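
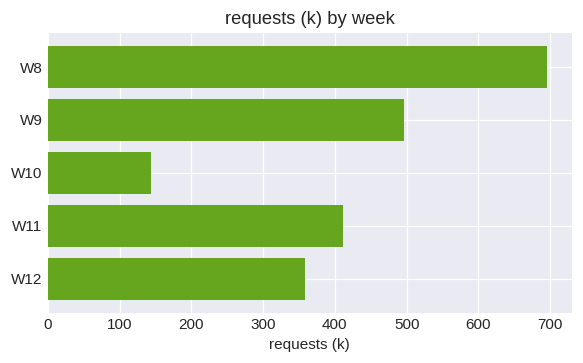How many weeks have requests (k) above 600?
Above 600: W8.

1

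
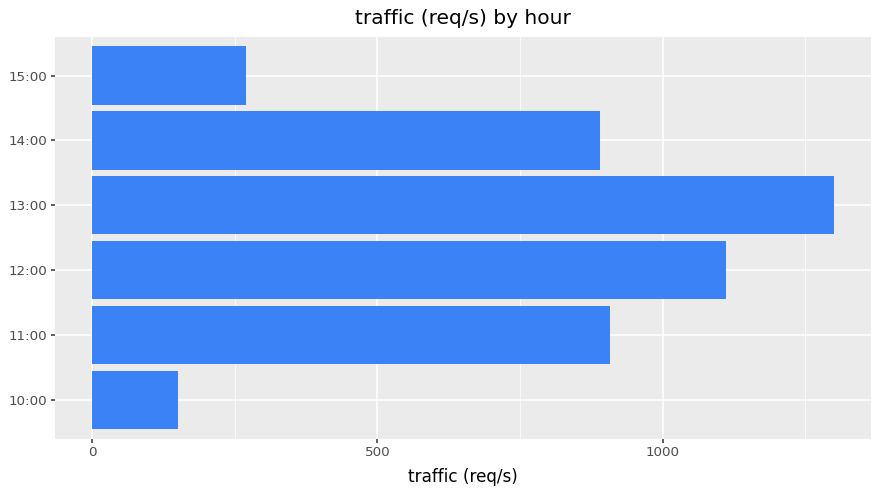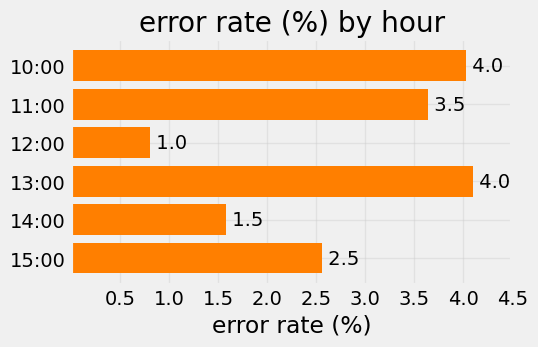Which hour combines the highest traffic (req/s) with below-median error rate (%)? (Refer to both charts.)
Chart 2 median error rate (%) ≈ 3; below-median hours: 12:00, 14:00, 15:00. Among those, 12:00 has the highest traffic (req/s) (≈ 1200).

12:00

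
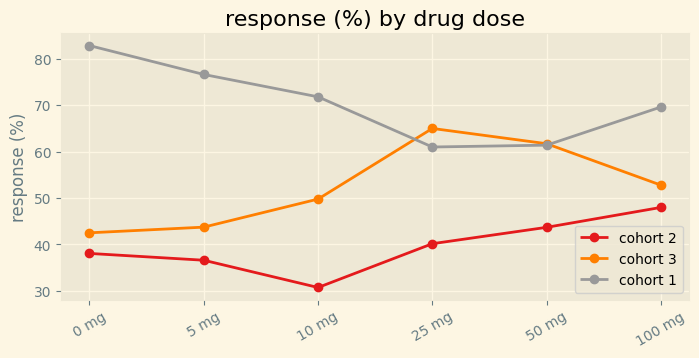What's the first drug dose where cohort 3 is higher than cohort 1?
10 mg: cohort 3 ≈ 50 vs cohort 1 ≈ 70 (not yet); 25 mg: cohort 3 ≈ 65 vs cohort 1 ≈ 60 (first crossover).

25 mg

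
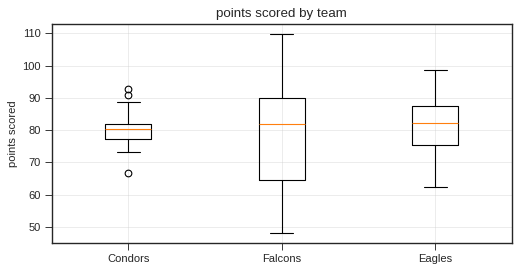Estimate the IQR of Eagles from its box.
Q3 ≈ 87.6, Q1 ≈ 75.4; IQR ≈ 12.2.

≈ 12.2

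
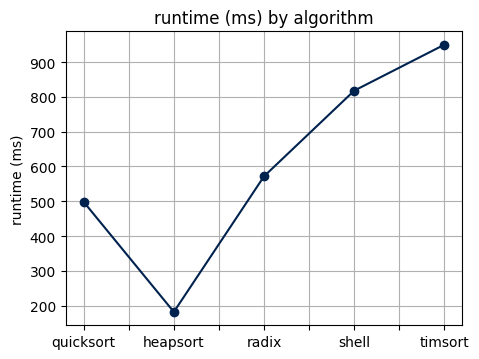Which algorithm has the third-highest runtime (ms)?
radix

Top 4: timsort ≈ 900, shell ≈ 800, radix ≈ 600, quicksort ≈ 500.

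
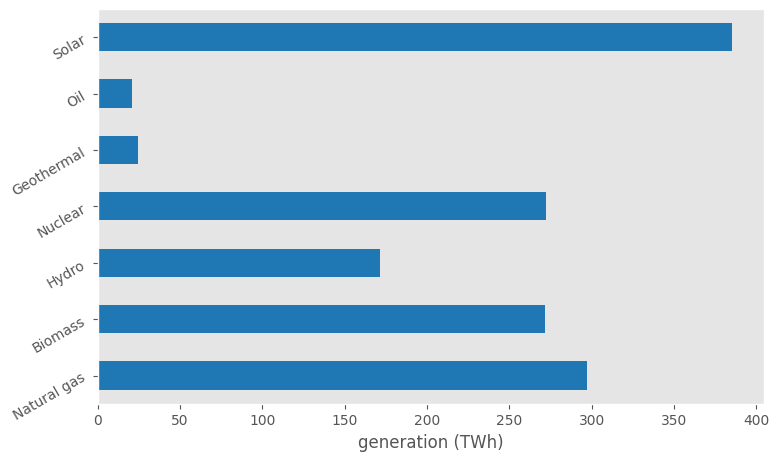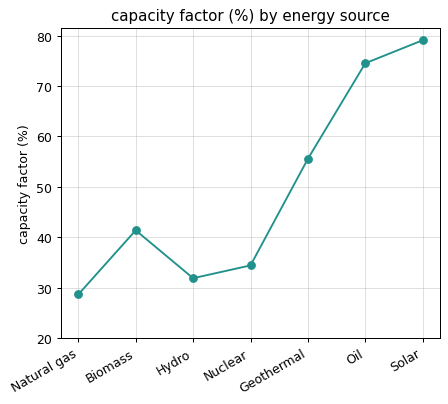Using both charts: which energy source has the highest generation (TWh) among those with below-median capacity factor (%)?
Natural gas

Chart 2 median capacity factor (%) ≈ 40; below-median energy sources: Natural gas, Hydro, Nuclear. Among those, Natural gas has the highest generation (TWh) (≈ 300).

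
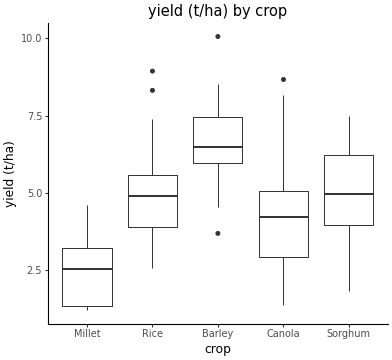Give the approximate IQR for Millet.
≈ 1.5

Q3 ≈ 3.0, Q1 ≈ 1.5; IQR ≈ 1.5.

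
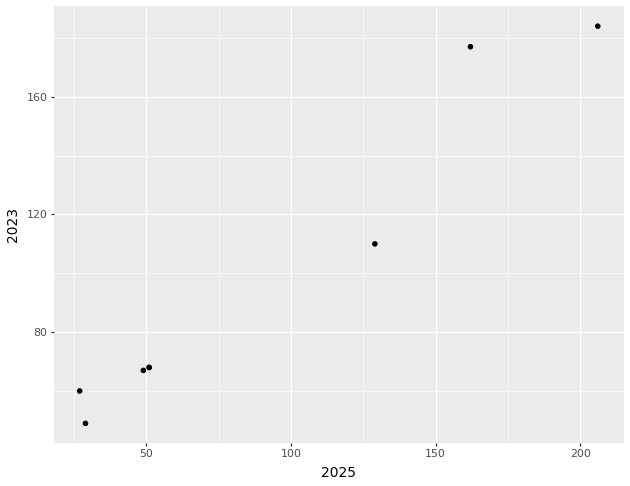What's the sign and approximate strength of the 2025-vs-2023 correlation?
positive, strong

Points are positively correlated; strong (|r| ≈ 1.0).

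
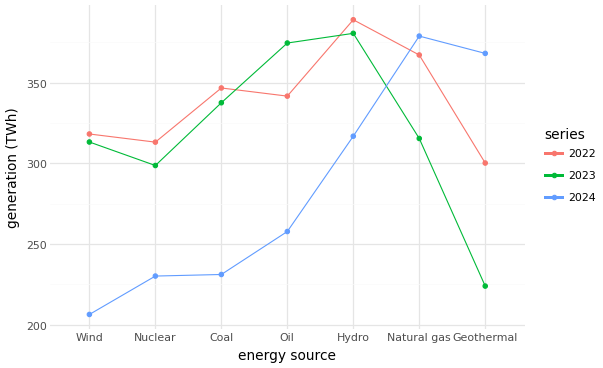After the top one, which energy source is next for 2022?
Top 3 for 2022: Hydro ≈ 380, Natural gas ≈ 360, Coal ≈ 340.

Natural gas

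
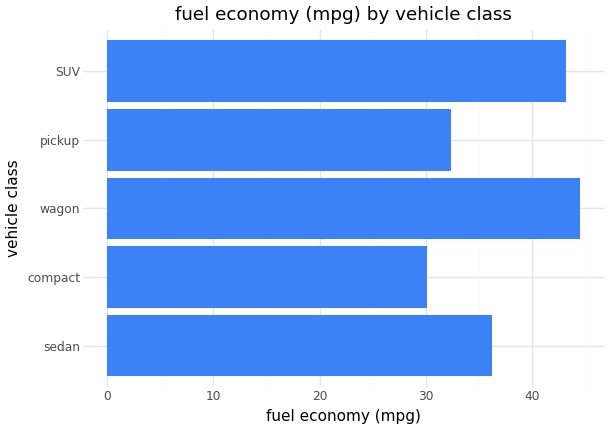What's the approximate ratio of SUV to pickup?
≈ 1.5×

SUV ≈ 45, pickup ≈ 30; 45/30 ≈ 1.5.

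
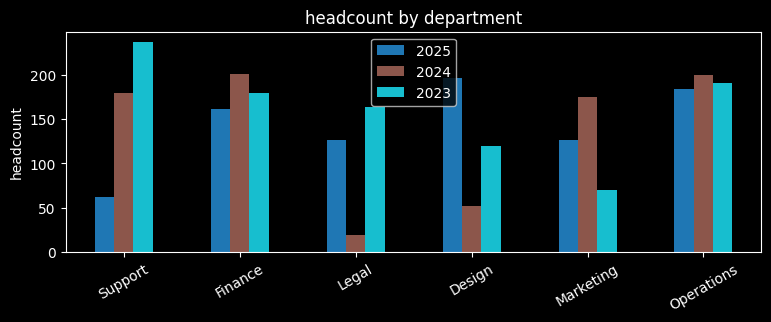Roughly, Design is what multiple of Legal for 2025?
≈ 1.67×

Design ≈ 200, Legal ≈ 120; 200/120 ≈ 1.67.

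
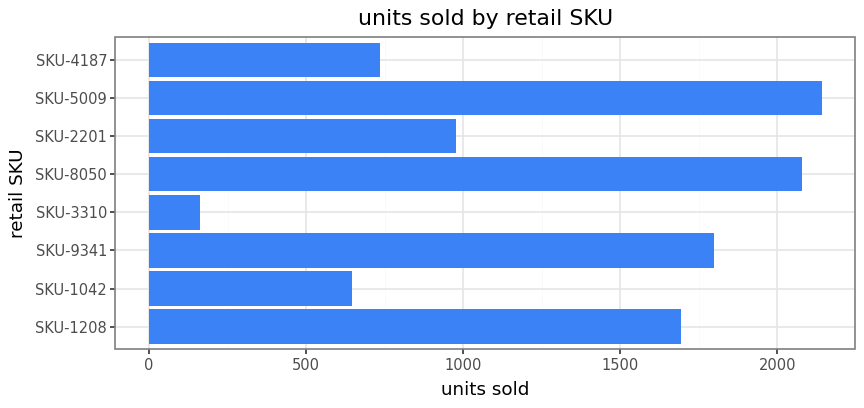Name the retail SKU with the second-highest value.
Top 3: SKU-5009 ≈ 2200, SKU-8050 ≈ 2000, SKU-9341 ≈ 1800.

SKU-8050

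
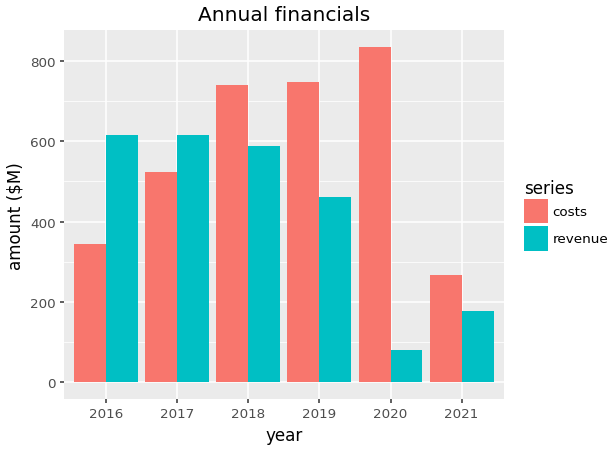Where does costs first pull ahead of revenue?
2017: costs ≈ 500 vs revenue ≈ 600 (not yet); 2018: costs ≈ 700 vs revenue ≈ 600 (first crossover).

2018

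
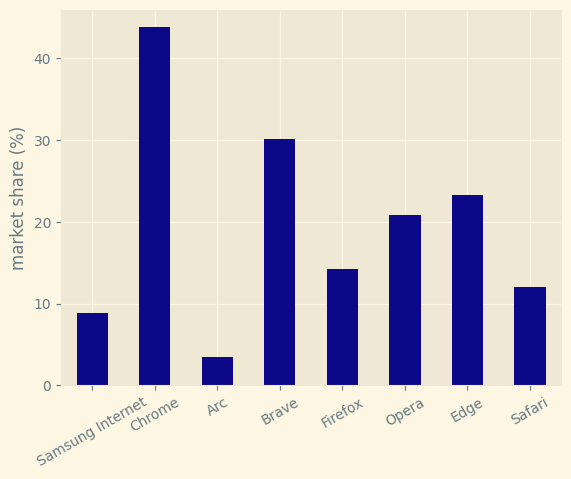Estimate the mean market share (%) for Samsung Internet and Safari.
≈ 10

(10 + 10) / 2 ≈ 10.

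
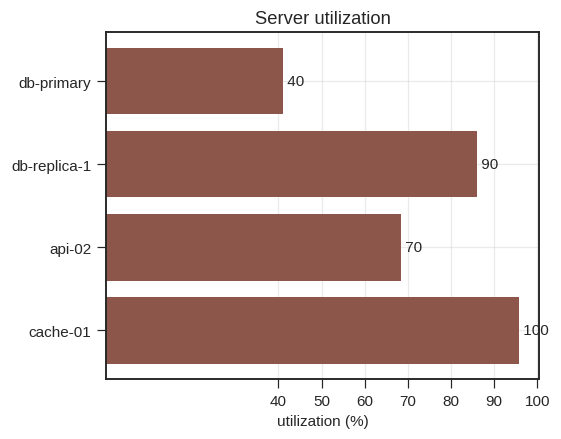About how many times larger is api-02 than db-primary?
api-02 ≈ 70, db-primary ≈ 40; 70/40 ≈ 1.75.

≈ 1.75×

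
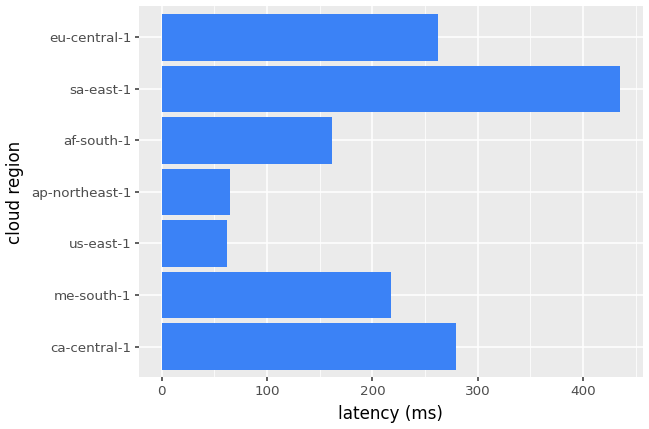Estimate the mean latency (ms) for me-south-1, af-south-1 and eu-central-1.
(200 + 150 + 250) / 3 ≈ 200.

≈ 200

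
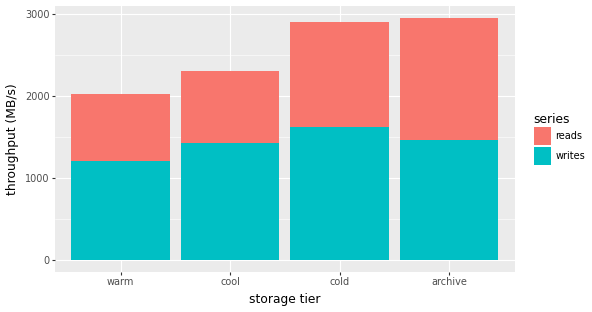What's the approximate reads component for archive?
reads top ≈ 3000, bottom ≈ 1500; segment ≈ 1500.

≈ 1500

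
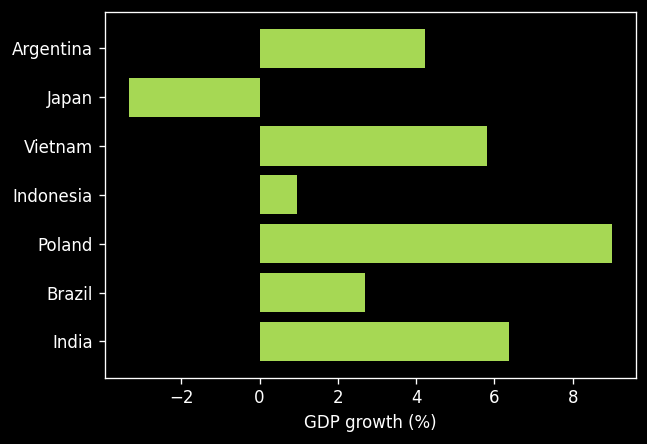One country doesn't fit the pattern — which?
Japan ≈ -4; the rest sit between ≈ 0 and ≈ 8.

Japan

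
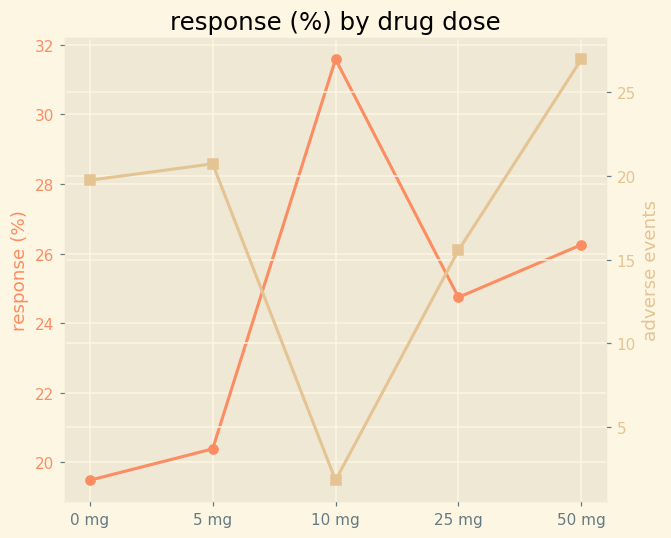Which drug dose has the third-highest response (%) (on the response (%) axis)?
Top 4 (on the response (%) axis): 10 mg ≈ 32, 50 mg ≈ 26, 25 mg ≈ 24, 5 mg ≈ 20.

25 mg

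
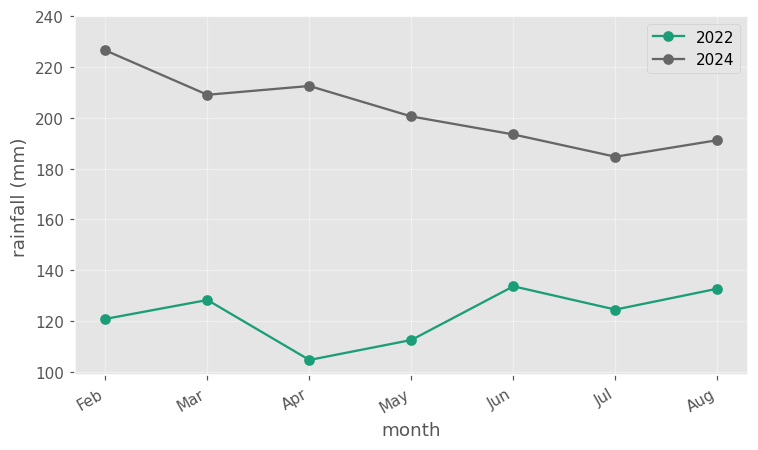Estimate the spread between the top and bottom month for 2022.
≈ 40

Max Jun ≈ 140, min Apr ≈ 100; range ≈ 40.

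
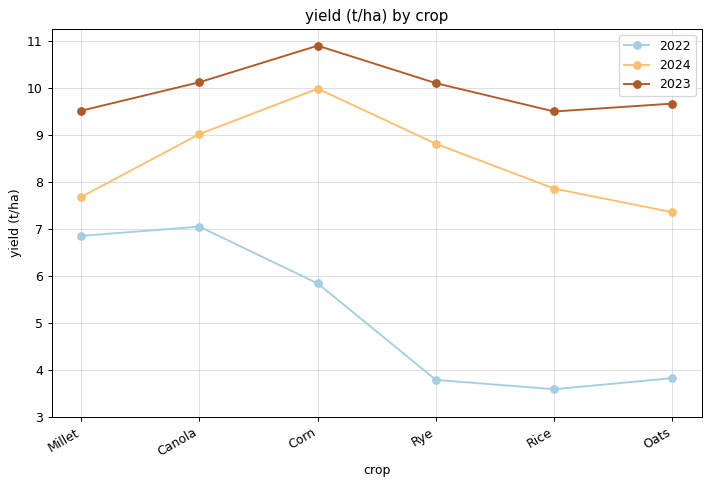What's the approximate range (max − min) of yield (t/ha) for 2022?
Max Canola ≈ 7, min Rice ≈ 4; range ≈ 3.

≈ 3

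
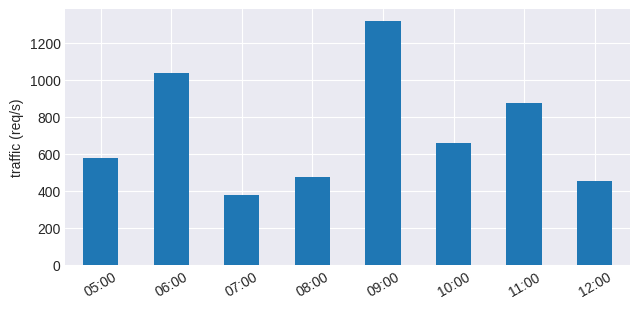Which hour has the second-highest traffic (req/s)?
Top 3: 09:00 ≈ 1400, 06:00 ≈ 1000, 11:00 ≈ 800.

06:00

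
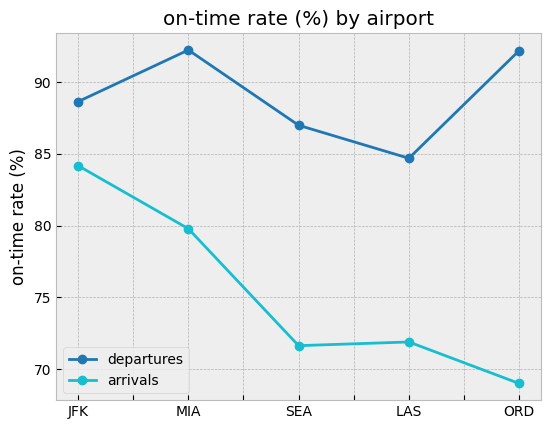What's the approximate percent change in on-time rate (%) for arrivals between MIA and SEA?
≈ -10%

MIA ≈ 80, SEA ≈ 72; (72 − 80) / 80 ≈ -10%.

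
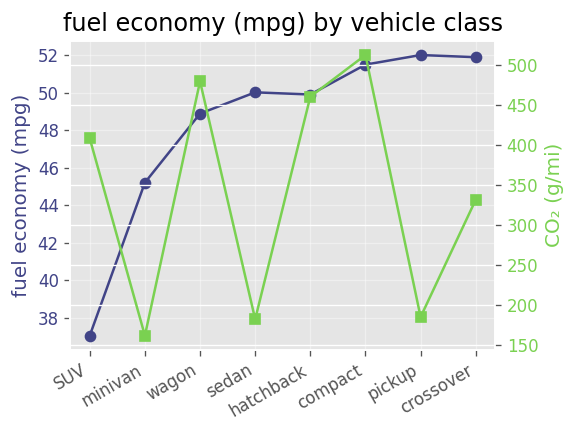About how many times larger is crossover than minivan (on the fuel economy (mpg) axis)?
crossover ≈ 52, minivan ≈ 46; 52/46 ≈ 1.13.

≈ 1.13×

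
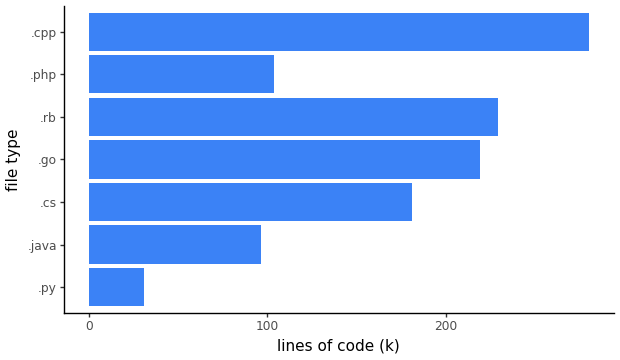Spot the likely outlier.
.py

.py ≈ 25; the rest sit between ≈ 100 and ≈ 275.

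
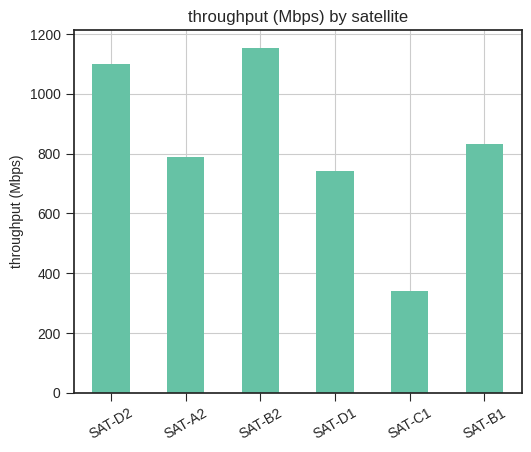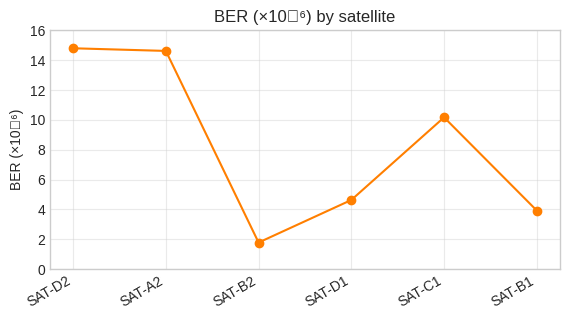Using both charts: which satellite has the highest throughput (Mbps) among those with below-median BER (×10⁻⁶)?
Chart 2 median BER (×10⁻⁶) ≈ 8; below-median satellites: SAT-B2, SAT-D1, SAT-B1. Among those, SAT-B2 has the highest throughput (Mbps) (≈ 1200).

SAT-B2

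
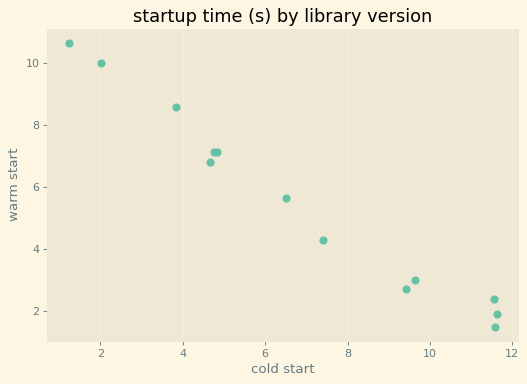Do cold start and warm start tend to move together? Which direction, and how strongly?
negative, strong

Points are negatively correlated; strong (|r| ≈ 1.0).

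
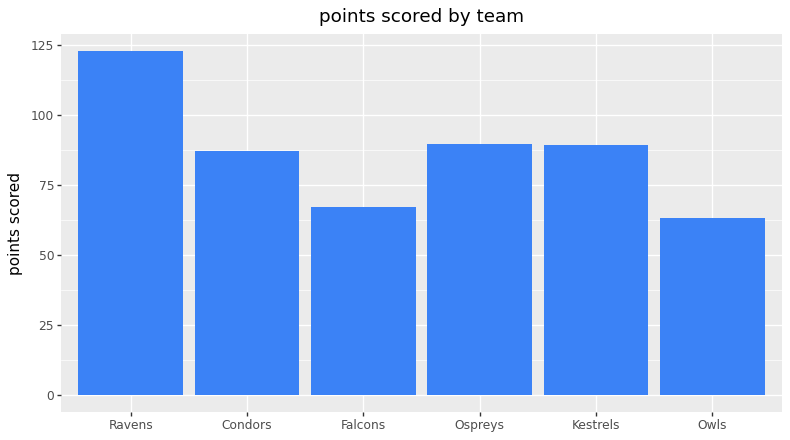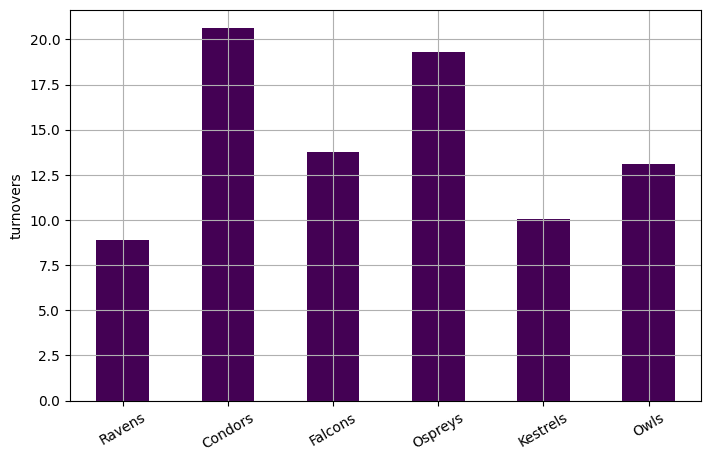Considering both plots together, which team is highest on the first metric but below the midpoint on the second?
Chart 2 median turnovers ≈ 14; below-median teams: Ravens, Kestrels, Owls. Among those, Ravens has the highest points scored (≈ 120).

Ravens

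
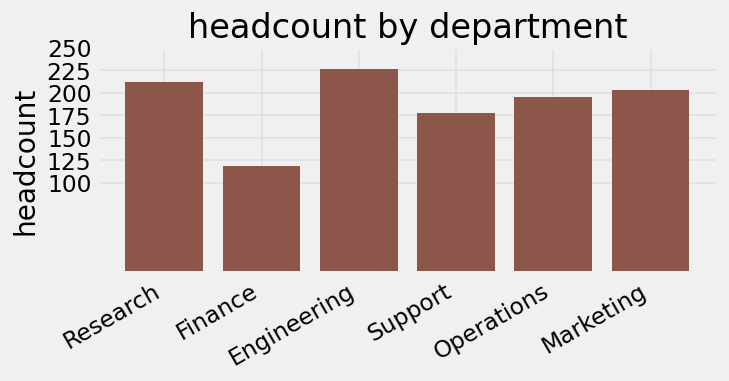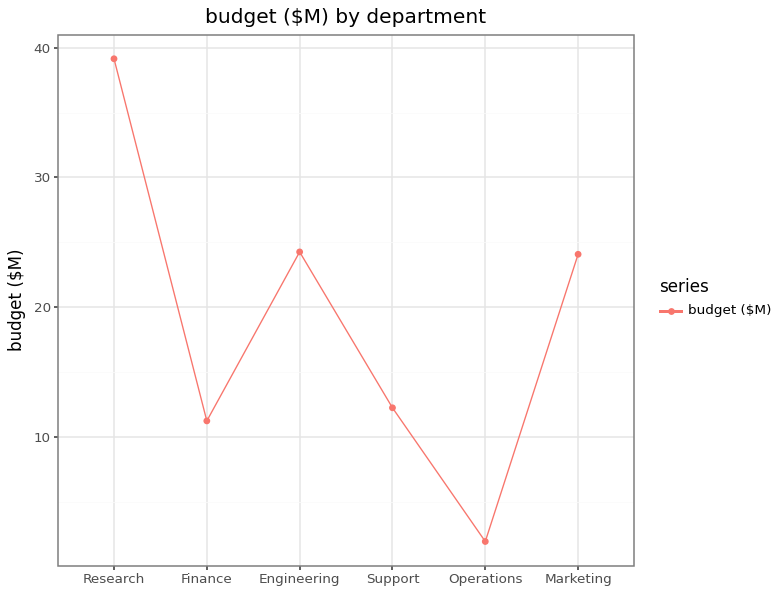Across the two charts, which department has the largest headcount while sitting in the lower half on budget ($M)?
Operations

Chart 2 median budget ($M) ≈ 20; below-median departments: Finance, Support, Operations. Among those, Operations has the highest headcount (≈ 200).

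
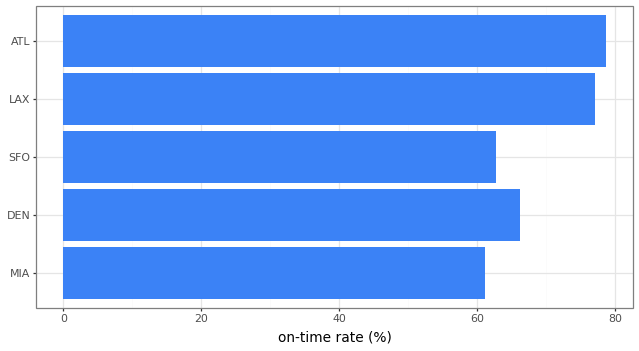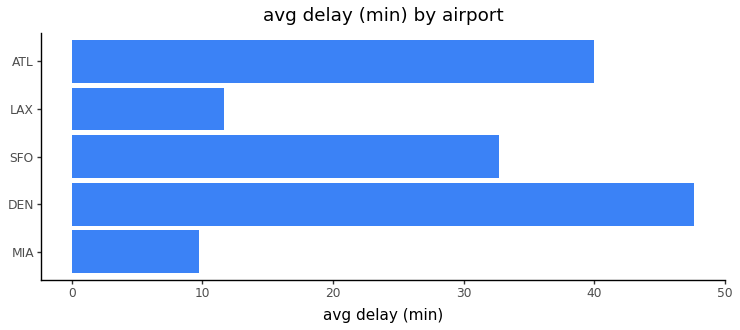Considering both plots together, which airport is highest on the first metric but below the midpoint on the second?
LAX

Chart 2 median avg delay (min) ≈ 35; below-median airports: MIA, LAX. Among those, LAX has the highest on-time rate (%) (≈ 80).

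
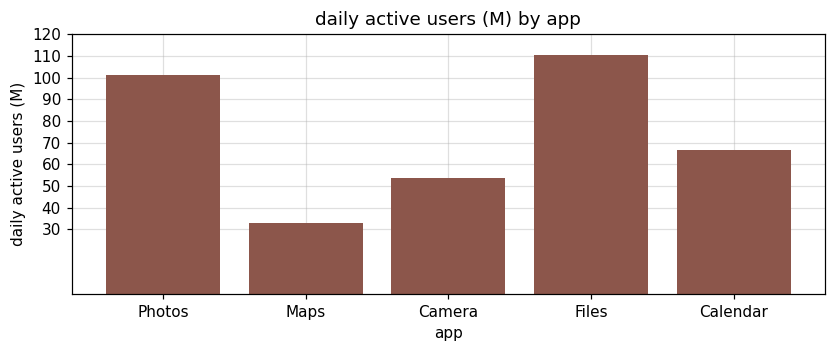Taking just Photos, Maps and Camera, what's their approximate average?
≈ 60

(100 + 30 + 50) / 3 ≈ 60.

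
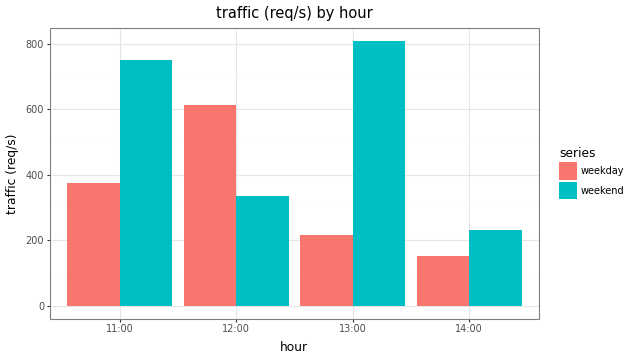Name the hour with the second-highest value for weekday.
Top 3 for weekday: 12:00 ≈ 600, 11:00 ≈ 400, 13:00 ≈ 200.

11:00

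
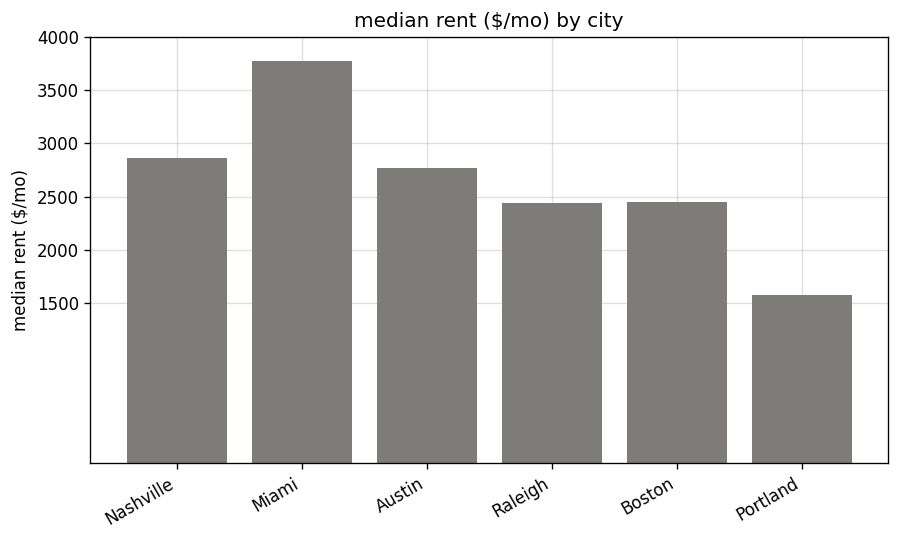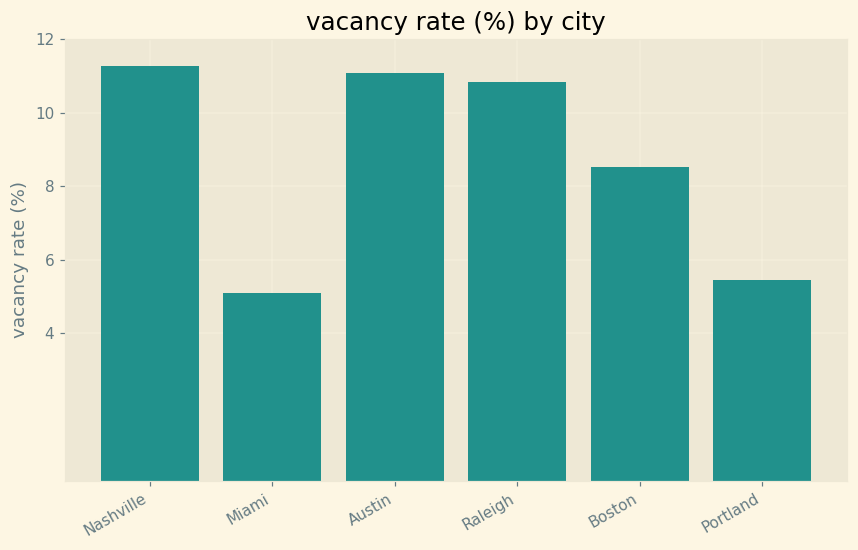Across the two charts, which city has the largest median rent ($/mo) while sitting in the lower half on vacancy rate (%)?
Chart 2 median vacancy rate (%) ≈ 10; below-median cities: Miami, Boston, Portland. Among those, Miami has the highest median rent ($/mo) (≈ 4000).

Miami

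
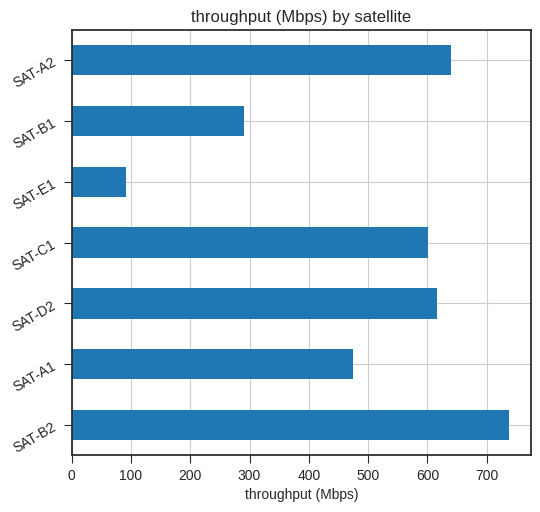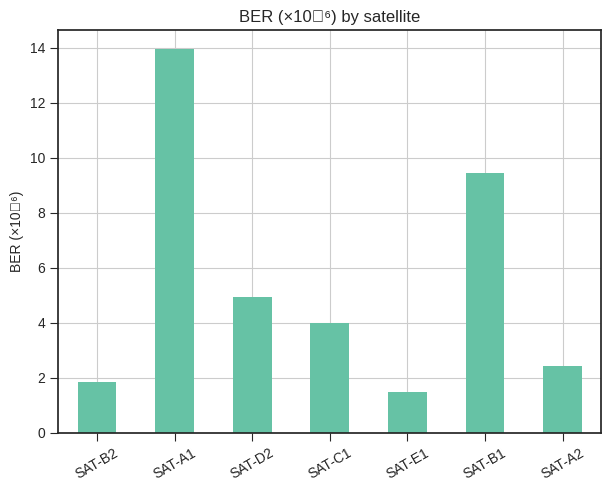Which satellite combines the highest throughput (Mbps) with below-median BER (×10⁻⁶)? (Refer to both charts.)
SAT-B2

Chart 2 median BER (×10⁻⁶) ≈ 4; below-median satellites: SAT-B2, SAT-E1, SAT-A2. Among those, SAT-B2 has the highest throughput (Mbps) (≈ 700).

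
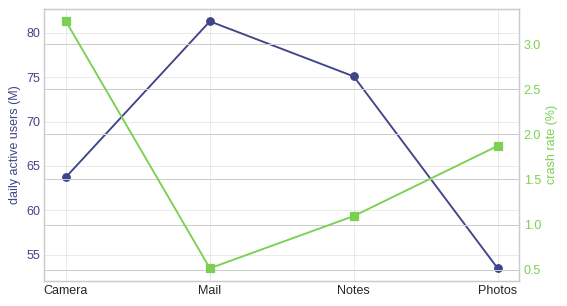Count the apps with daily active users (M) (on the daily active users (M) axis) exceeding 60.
Above 60: Camera, Mail, Notes.

3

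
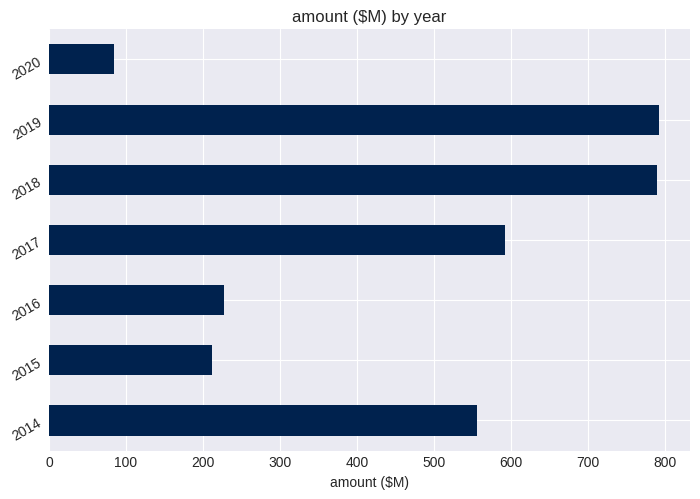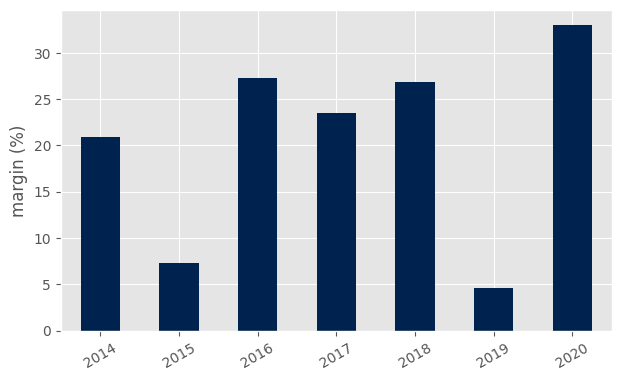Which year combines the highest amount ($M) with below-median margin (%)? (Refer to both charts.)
2019

Chart 2 median margin (%) ≈ 25; below-median years: 2014, 2015, 2019. Among those, 2019 has the highest amount ($M) (≈ 800).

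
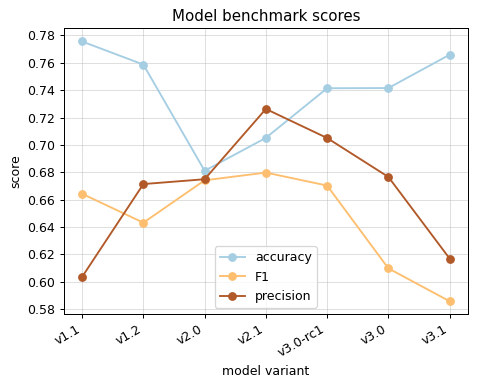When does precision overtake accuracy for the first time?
v2.0: precision ≈ 0.68 vs accuracy ≈ 0.68 (not yet); v2.1: precision ≈ 0.72 vs accuracy ≈ 0.70 (first crossover).

v2.1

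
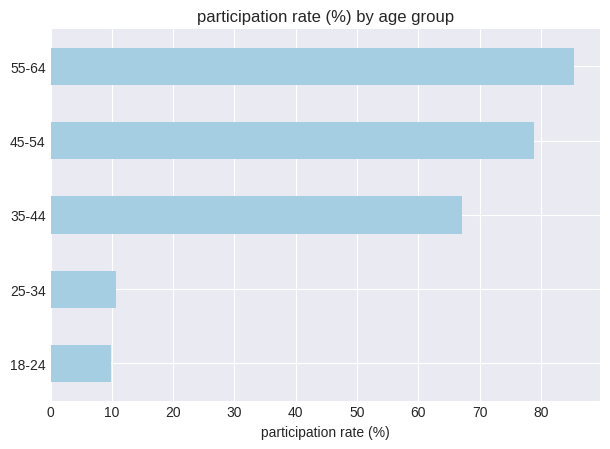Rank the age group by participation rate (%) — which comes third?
Top 4: 55-64 ≈ 90, 45-54 ≈ 80, 35-44 ≈ 70, 25-34 ≈ 10.

35-44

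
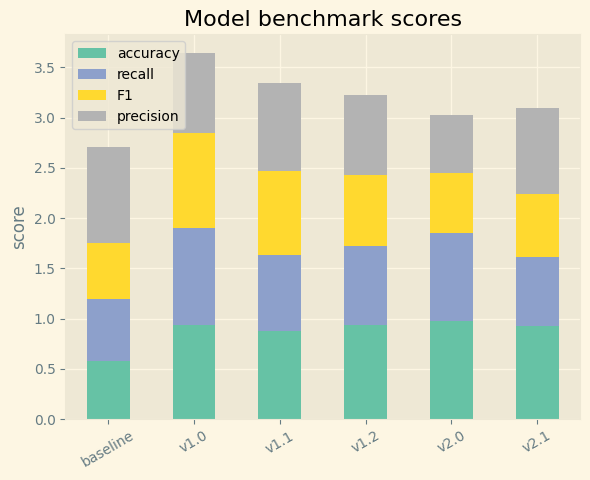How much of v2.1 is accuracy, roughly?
≈ 1.0

accuracy top ≈ 1.0, bottom ≈ 0.0; segment ≈ 1.0.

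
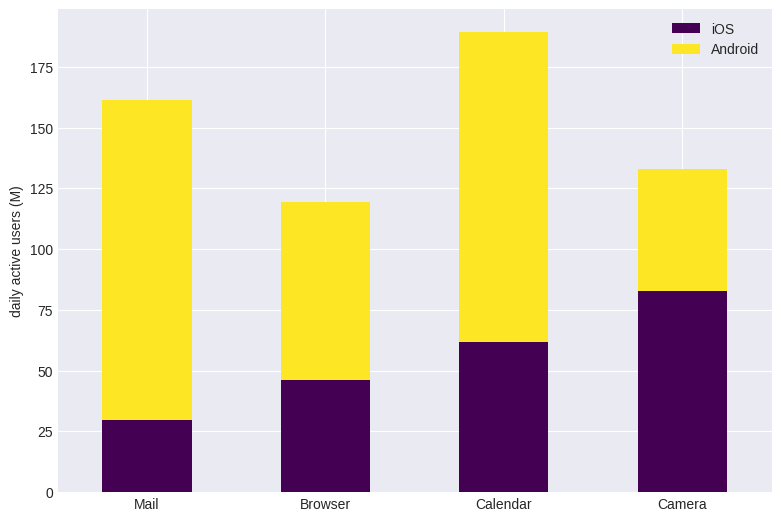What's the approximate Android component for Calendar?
≈ 120

Android top ≈ 180, bottom ≈ 60; segment ≈ 120.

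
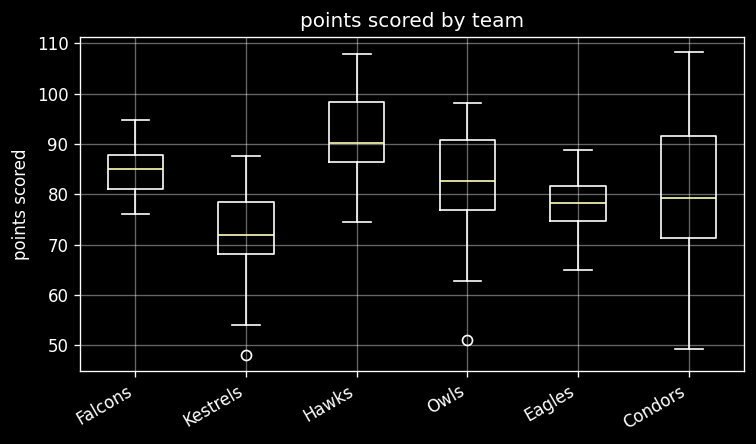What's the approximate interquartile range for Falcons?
Q3 ≈ 88, Q1 ≈ 82; IQR ≈ 6.

≈ 6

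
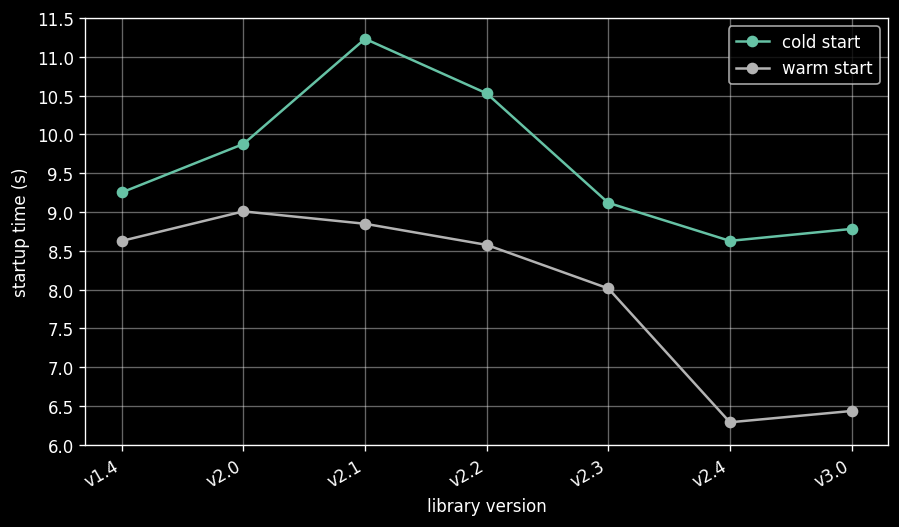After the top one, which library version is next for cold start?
Top 3 for cold start: v2.1 ≈ 11.0, v2.2 ≈ 10.5, v2.0 ≈ 10.0.

v2.2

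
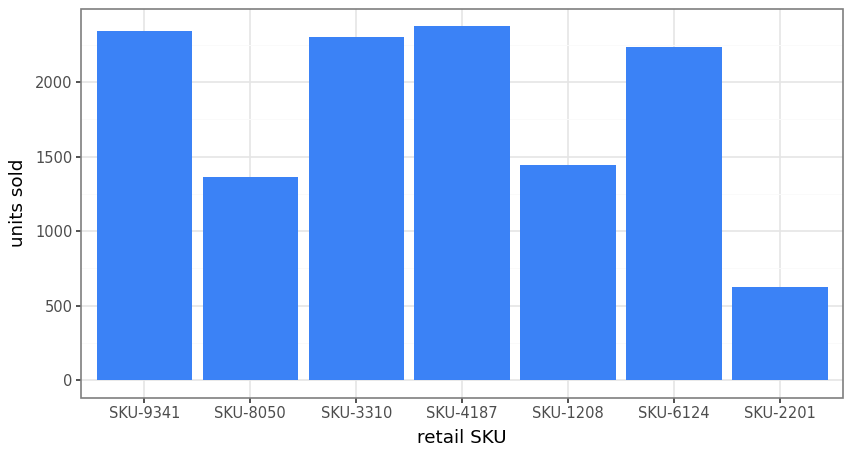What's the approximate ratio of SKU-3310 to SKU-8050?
SKU-3310 ≈ 2400, SKU-8050 ≈ 1400; 2400/1400 ≈ 1.71.

≈ 1.71×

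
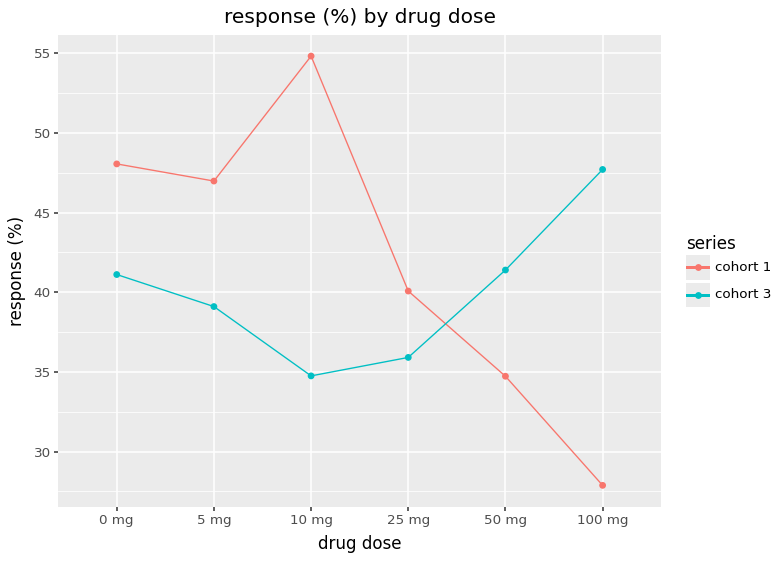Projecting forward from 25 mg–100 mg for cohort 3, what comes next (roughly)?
≈ 57.5

Last three: 35, 40, 50 → slope ≈ 7.5/step → next ≈ 57.5.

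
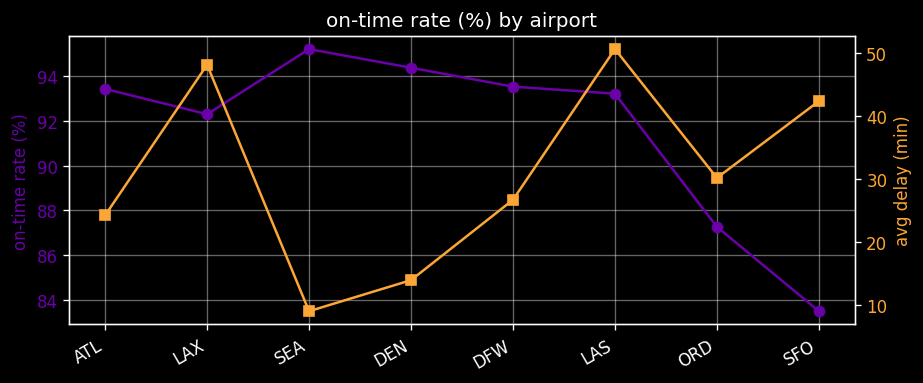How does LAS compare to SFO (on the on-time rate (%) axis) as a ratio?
≈ 1.12×

LAS ≈ 93, SFO ≈ 83; 93/83 ≈ 1.12.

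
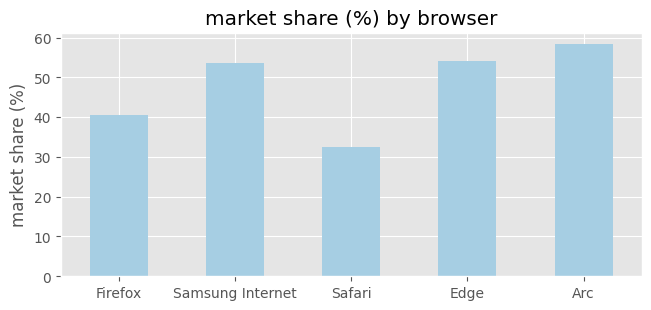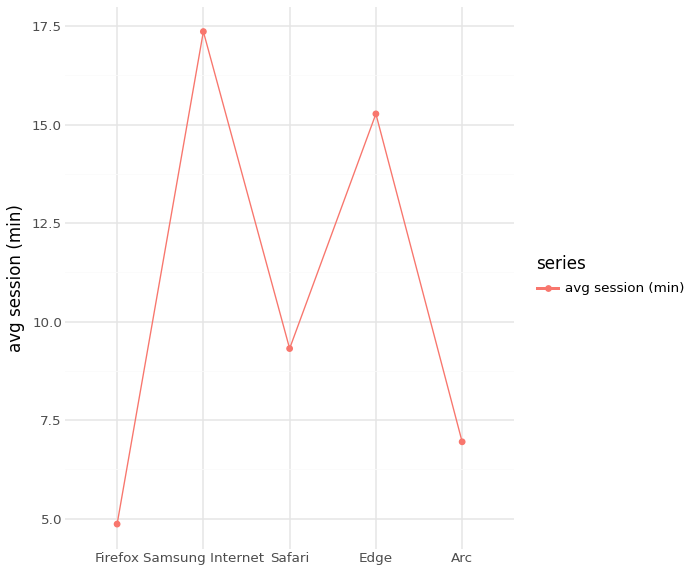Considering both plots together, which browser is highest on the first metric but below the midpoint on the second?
Chart 2 median avg session (min) ≈ 10; below-median browsers: Firefox, Arc. Among those, Arc has the highest market share (%) (≈ 60).

Arc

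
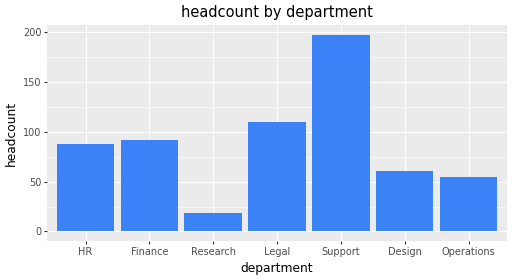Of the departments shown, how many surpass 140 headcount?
1

Above 140: Support.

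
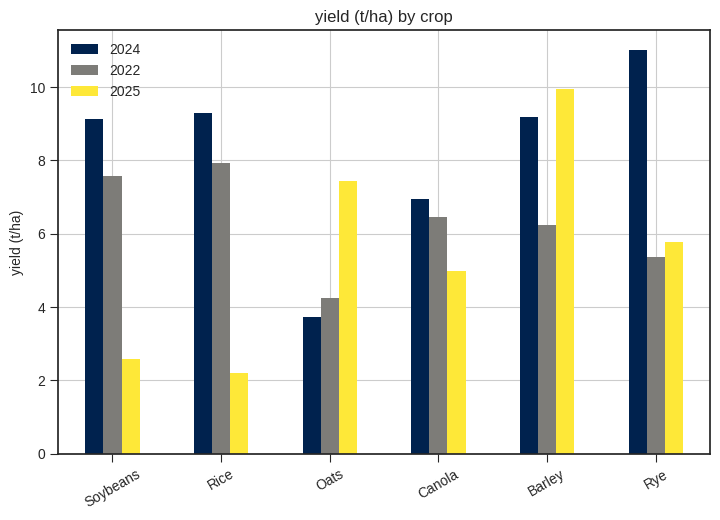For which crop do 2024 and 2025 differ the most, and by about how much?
Rice, ≈ 7 t/ha

Rice: 2024 ≈ 9, 2025 ≈ 2 → gap ≈ 7. Next-largest (Soybeans) is only ≈ 6.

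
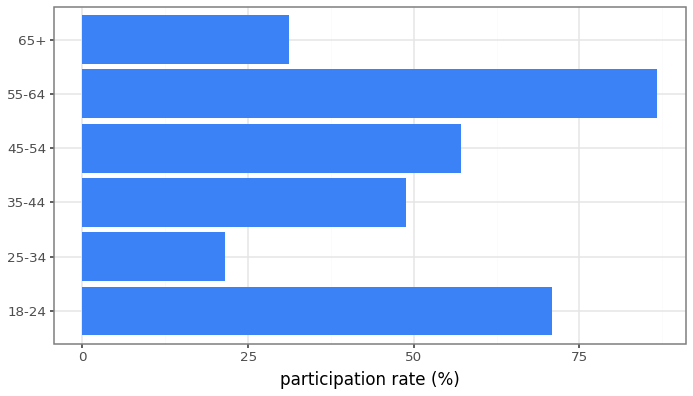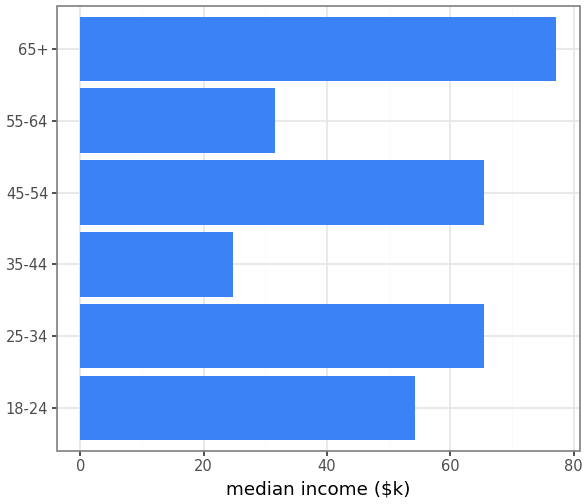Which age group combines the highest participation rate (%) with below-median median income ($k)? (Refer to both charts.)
55-64

Chart 2 median median income ($k) ≈ 60; below-median age groups: 18-24, 35-44, 55-64. Among those, 55-64 has the highest participation rate (%) (≈ 90).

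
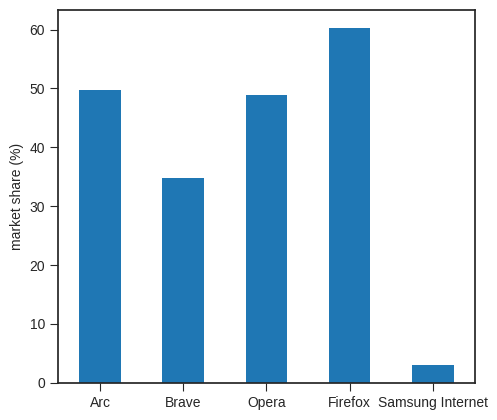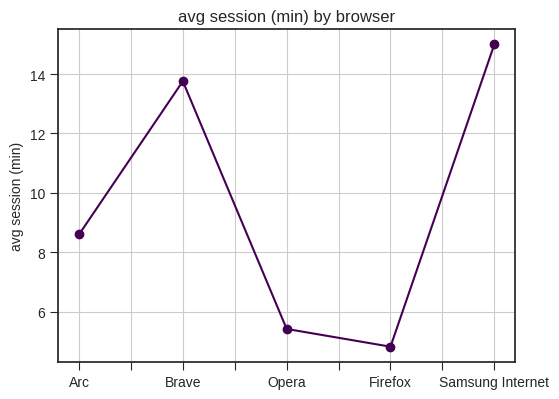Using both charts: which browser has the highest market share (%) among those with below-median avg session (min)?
Chart 2 median avg session (min) ≈ 8; below-median browsers: Opera, Firefox. Among those, Firefox has the highest market share (%) (≈ 60).

Firefox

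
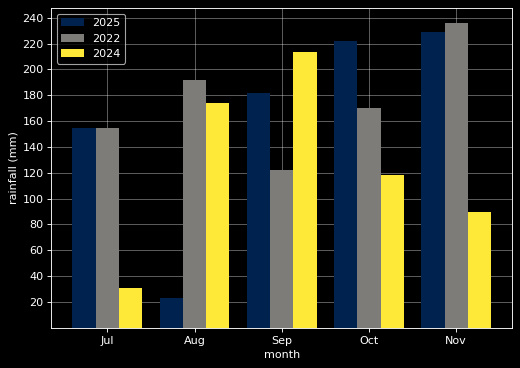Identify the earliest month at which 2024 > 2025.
Aug

Jul: 2024 ≈ 40 vs 2025 ≈ 160 (not yet); Aug: 2024 ≈ 180 vs 2025 ≈ 20 (first crossover).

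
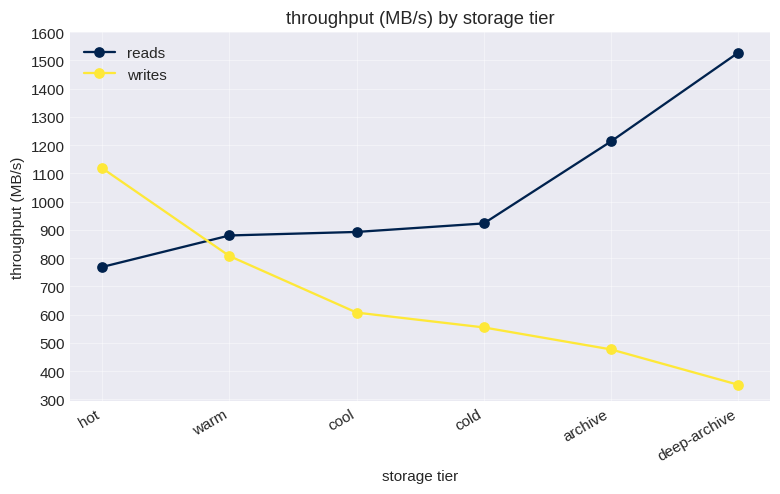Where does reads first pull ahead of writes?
hot: reads ≈ 800 vs writes ≈ 1100 (not yet); warm: reads ≈ 900 vs writes ≈ 800 (first crossover).

warm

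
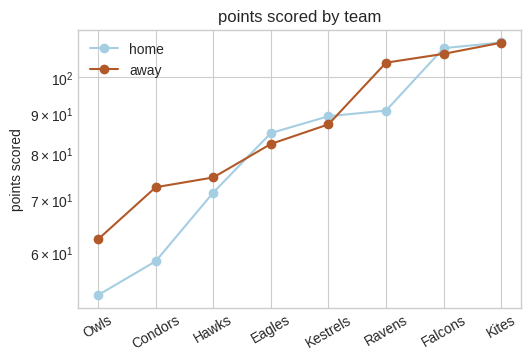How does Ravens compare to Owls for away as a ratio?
Ravens ≈ 105, Owls ≈ 60; 105/60 ≈ 1.75.

≈ 1.75×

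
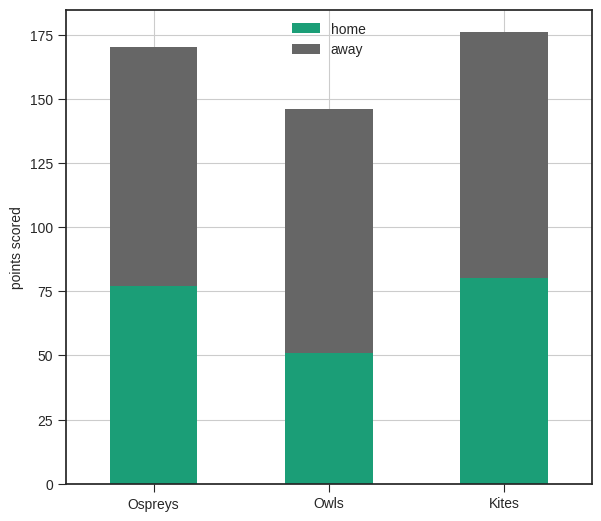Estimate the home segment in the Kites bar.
≈ 80

home top ≈ 80, bottom ≈ 0; segment ≈ 80.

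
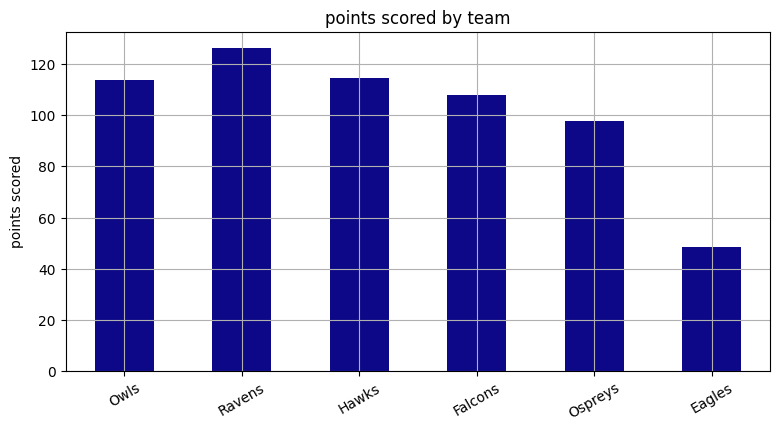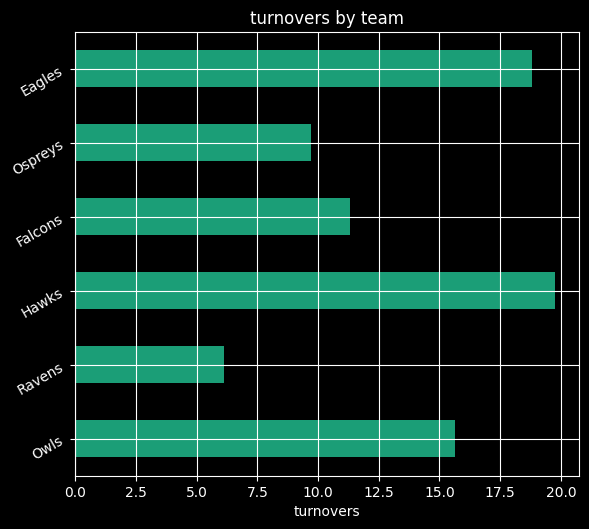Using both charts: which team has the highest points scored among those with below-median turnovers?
Ravens

Chart 2 median turnovers ≈ 14; below-median teams: Ravens, Falcons, Ospreys. Among those, Ravens has the highest points scored (≈ 120).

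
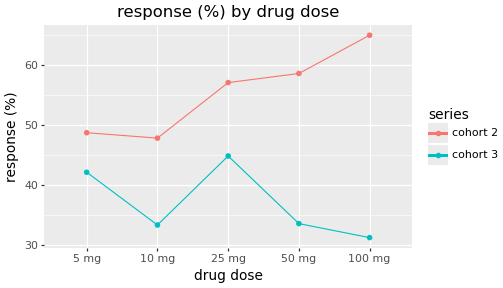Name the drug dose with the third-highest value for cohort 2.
Top 4 for cohort 2: 100 mg ≈ 65, 50 mg ≈ 60, 25 mg ≈ 55, 5 mg ≈ 50.

25 mg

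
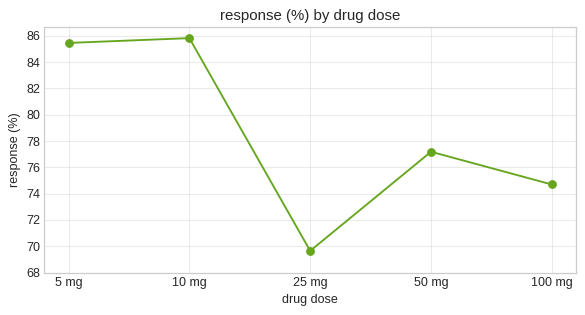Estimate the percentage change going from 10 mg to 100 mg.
10 mg ≈ 86, 100 mg ≈ 74; (74 − 86) / 86 ≈ -14%.

≈ -14%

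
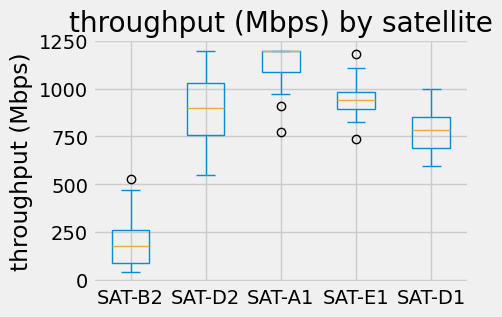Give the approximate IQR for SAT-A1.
≈ 100

Q3 ≈ 1200, Q1 ≈ 1100; IQR ≈ 100.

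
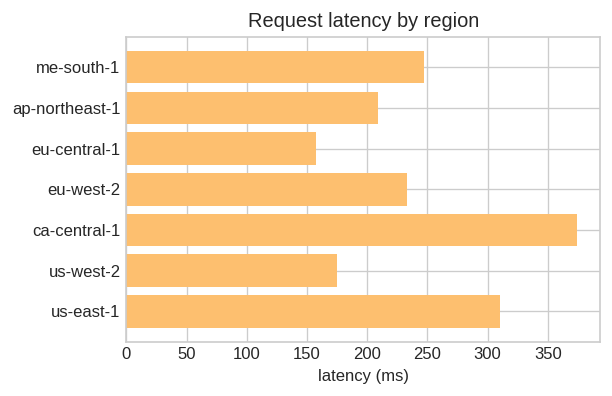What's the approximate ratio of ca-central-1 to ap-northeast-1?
ca-central-1 ≈ 350, ap-northeast-1 ≈ 200; 350/200 ≈ 1.75.

≈ 1.75×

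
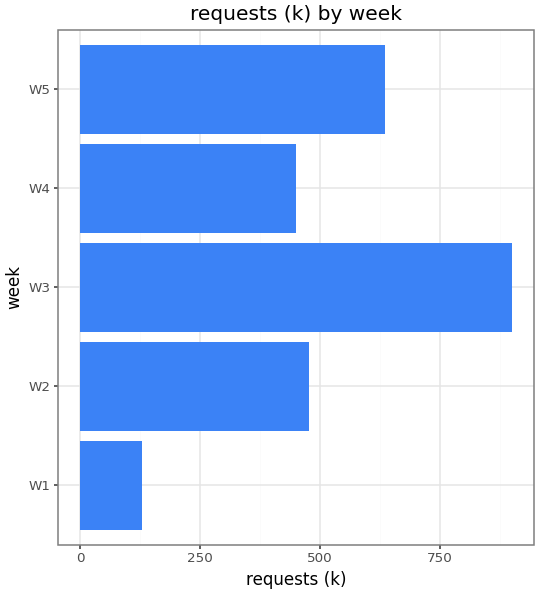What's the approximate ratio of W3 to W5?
W3 ≈ 900, W5 ≈ 600; 900/600 ≈ 1.5.

≈ 1.5×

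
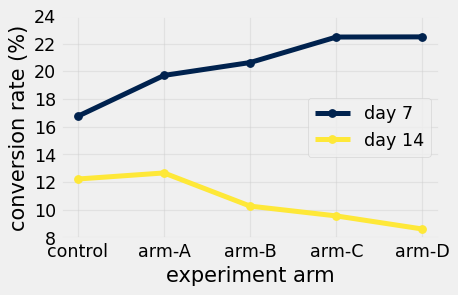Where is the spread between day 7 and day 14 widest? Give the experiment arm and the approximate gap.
arm-D: day 7 ≈ 22, day 14 ≈ 8 → gap ≈ 14. Next-largest (arm-C) is only ≈ 12.

arm-D, ≈ 14 %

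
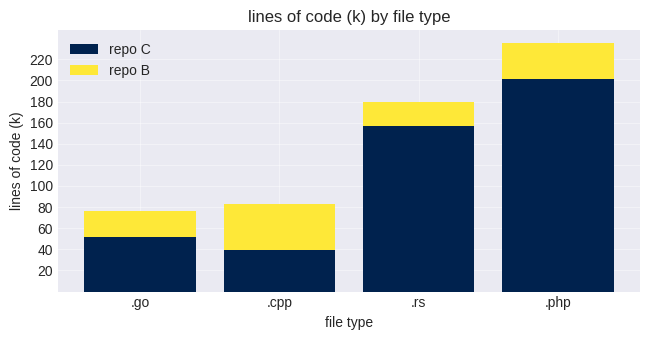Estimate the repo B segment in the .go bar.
≈ 20

repo B top ≈ 80, bottom ≈ 60; segment ≈ 20.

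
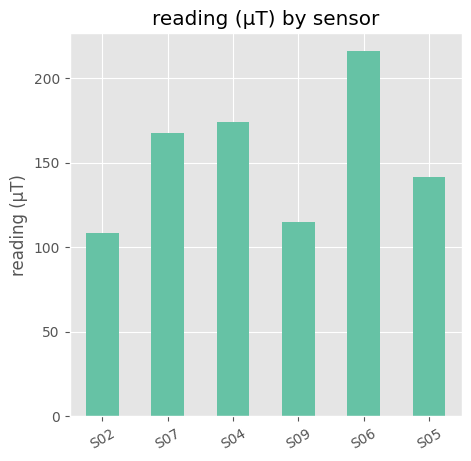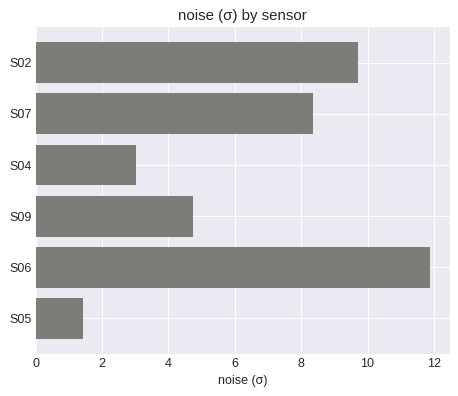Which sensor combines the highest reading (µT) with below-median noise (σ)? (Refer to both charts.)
Chart 2 median noise (σ) ≈ 6; below-median sensors: S04, S09, S05. Among those, S04 has the highest reading (µT) (≈ 180).

S04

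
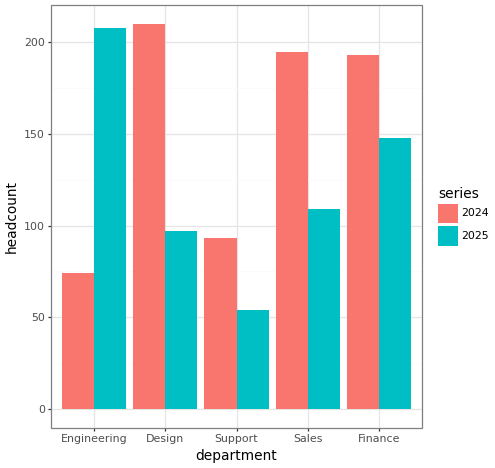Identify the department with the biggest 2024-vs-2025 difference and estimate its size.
Engineering: 2024 ≈ 80, 2025 ≈ 200 → gap ≈ 120. Next-largest (Design) is only ≈ 100.

Engineering, ≈ 120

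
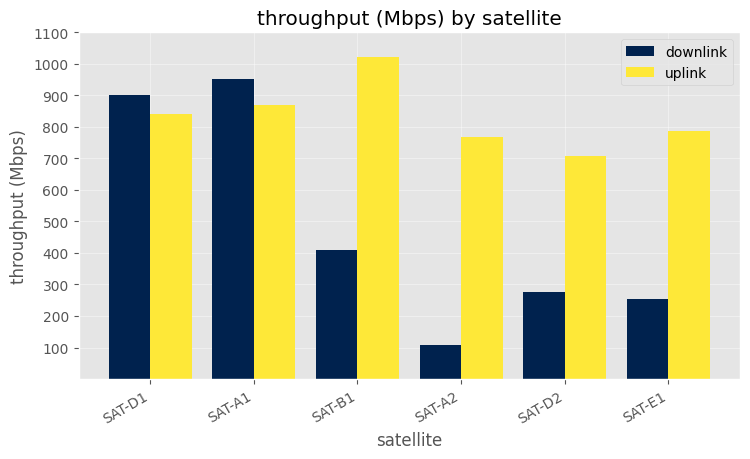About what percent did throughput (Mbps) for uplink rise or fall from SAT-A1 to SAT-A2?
SAT-A1 ≈ 900, SAT-A2 ≈ 800; (800 − 900) / 900 ≈ -11.1%.

≈ -11.1%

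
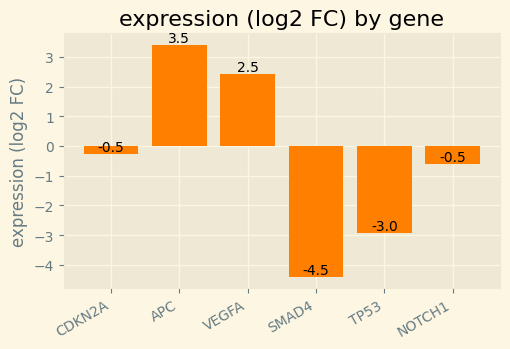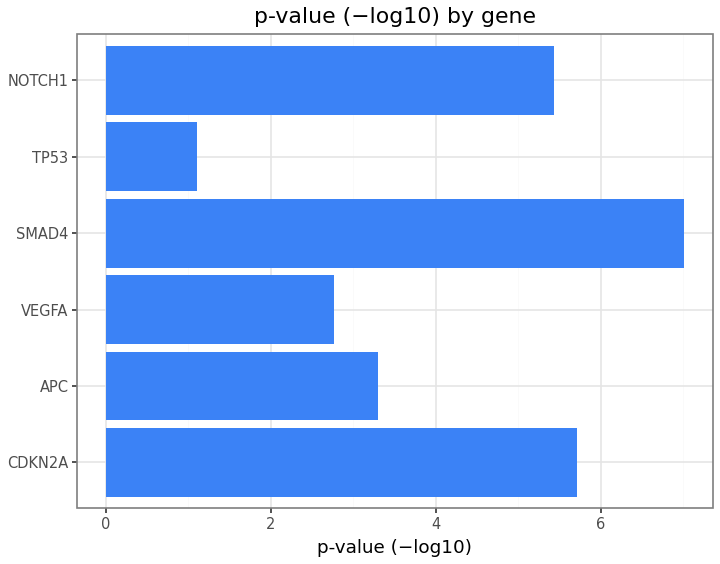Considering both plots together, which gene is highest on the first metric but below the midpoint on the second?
APC

Chart 2 median p-value (−log10) ≈ 4; below-median genes: APC, VEGFA, TP53. Among those, APC has the highest expression (log2 FC) (≈ 3.5).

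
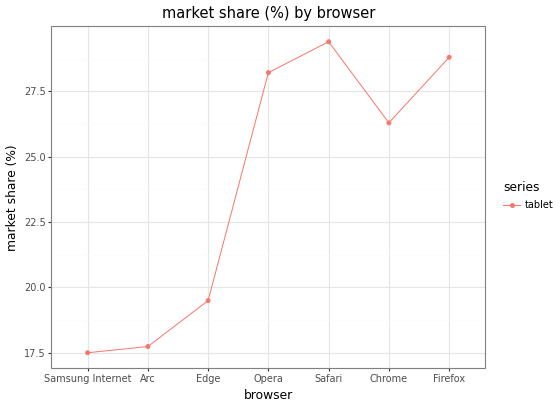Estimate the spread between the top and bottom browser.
Max Safari ≈ 29, min Samsung Internet ≈ 17; range ≈ 12.

≈ 12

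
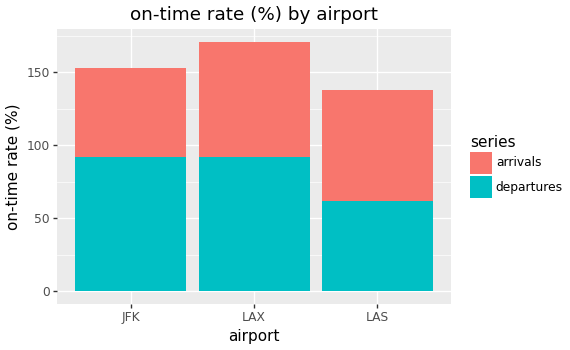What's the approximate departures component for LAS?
≈ 60

departures top ≈ 60, bottom ≈ 0; segment ≈ 60.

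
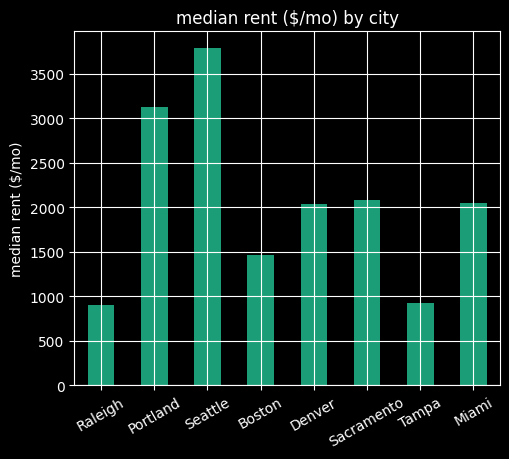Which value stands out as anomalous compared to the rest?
Seattle

Seattle ≈ 4000; the rest sit between ≈ 1000 and ≈ 3000.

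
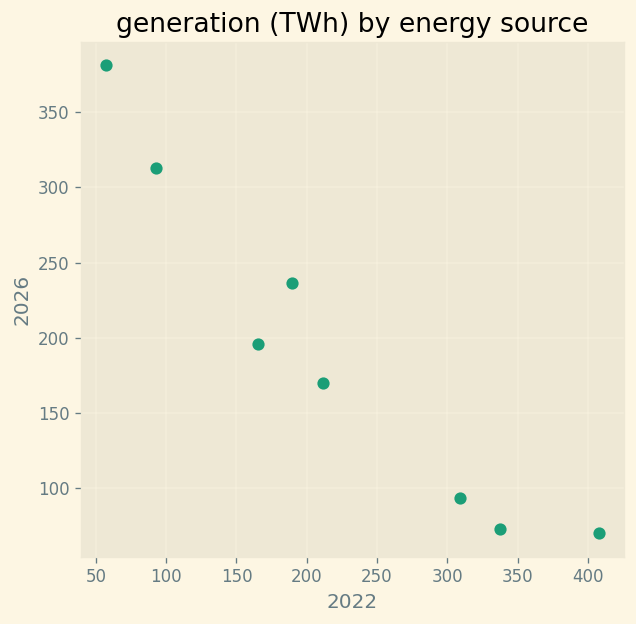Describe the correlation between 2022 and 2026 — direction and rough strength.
negative, strong

Points are negatively correlated; strong (|r| ≈ 1.0).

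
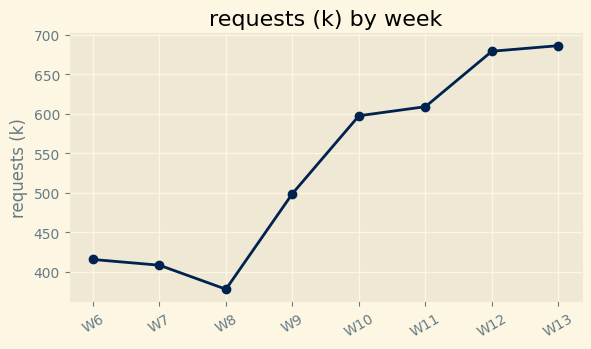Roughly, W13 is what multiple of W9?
≈ 1.4×

W13 ≈ 700, W9 ≈ 500; 700/500 ≈ 1.4.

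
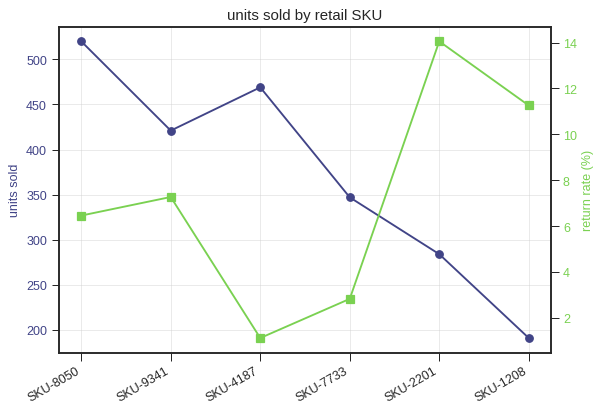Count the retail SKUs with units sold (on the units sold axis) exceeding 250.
5

Above 250: SKU-8050, SKU-9341, SKU-4187, SKU-7733, SKU-2201.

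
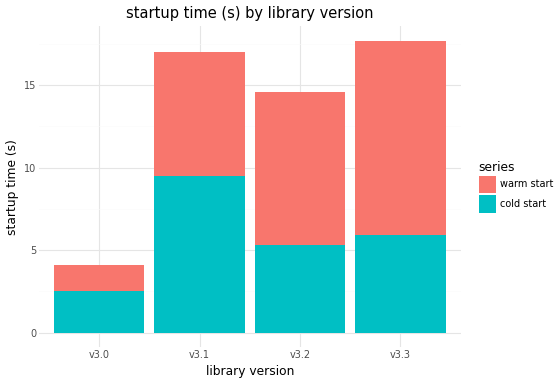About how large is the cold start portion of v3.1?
cold start top ≈ 10, bottom ≈ 0; segment ≈ 10.

≈ 10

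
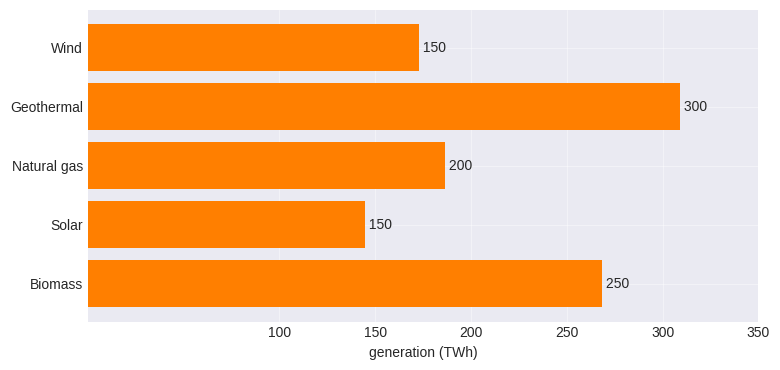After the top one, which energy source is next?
Biomass

Top 3: Geothermal ≈ 300, Biomass ≈ 250, Natural gas ≈ 200.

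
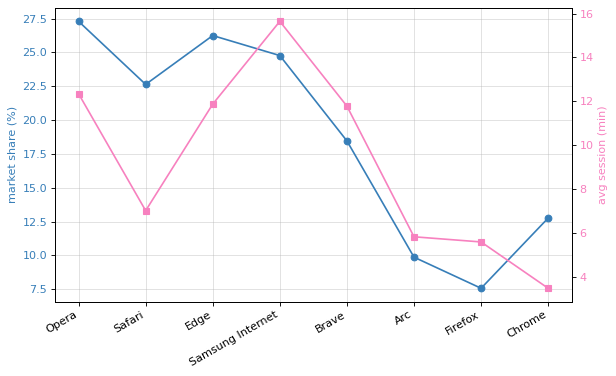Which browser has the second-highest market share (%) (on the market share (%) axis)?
Top 3 (on the market share (%) axis): Opera ≈ 28, Edge ≈ 26, Samsung Internet ≈ 24.

Edge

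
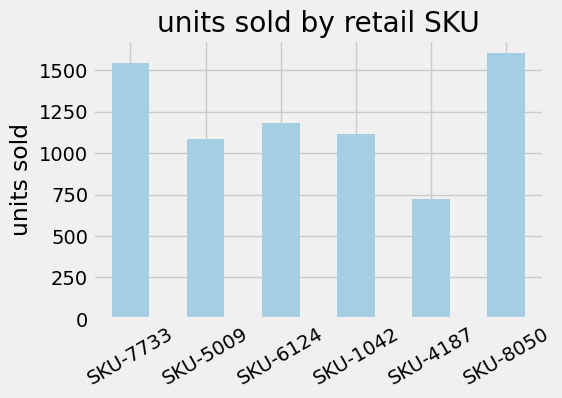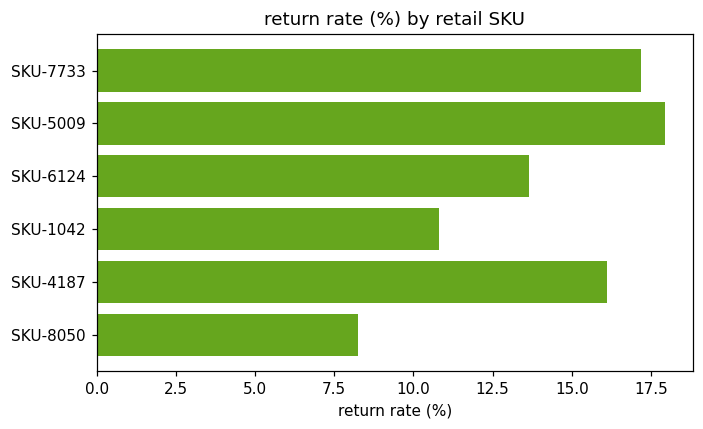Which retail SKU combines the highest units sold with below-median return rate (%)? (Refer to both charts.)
Chart 2 median return rate (%) ≈ 14; below-median retail SKUs: SKU-6124, SKU-1042, SKU-8050. Among those, SKU-8050 has the highest units sold (≈ 1600).

SKU-8050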